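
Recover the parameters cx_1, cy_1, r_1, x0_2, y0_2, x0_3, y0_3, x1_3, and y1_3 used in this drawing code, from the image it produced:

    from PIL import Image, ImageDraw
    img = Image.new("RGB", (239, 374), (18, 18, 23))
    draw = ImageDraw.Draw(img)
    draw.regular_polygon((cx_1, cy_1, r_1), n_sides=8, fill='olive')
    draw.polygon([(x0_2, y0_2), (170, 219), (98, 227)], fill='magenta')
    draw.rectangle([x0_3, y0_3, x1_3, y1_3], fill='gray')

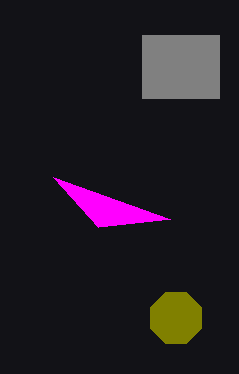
cx_1 = 176, cy_1 = 318, r_1 = 28, x0_2 = 53, y0_2 = 177, x0_3 = 142, y0_3 = 35, x1_3 = 219, y1_3 = 98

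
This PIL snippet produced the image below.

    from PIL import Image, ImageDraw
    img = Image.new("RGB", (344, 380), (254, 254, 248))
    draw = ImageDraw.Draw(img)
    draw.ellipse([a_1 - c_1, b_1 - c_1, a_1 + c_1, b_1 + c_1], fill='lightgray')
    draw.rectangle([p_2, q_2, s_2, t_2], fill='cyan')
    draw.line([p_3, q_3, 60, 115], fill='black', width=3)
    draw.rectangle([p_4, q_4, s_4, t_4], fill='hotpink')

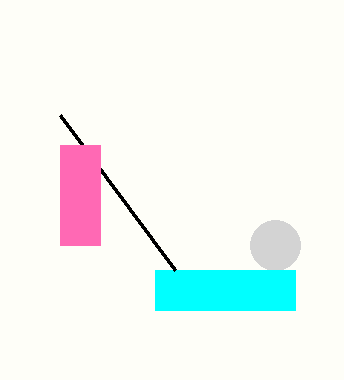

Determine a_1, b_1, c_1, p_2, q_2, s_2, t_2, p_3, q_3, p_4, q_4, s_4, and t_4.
a_1 = 275, b_1 = 245, c_1 = 25, p_2 = 155, q_2 = 270, s_2 = 295, t_2 = 310, p_3 = 175, q_3 = 270, p_4 = 60, q_4 = 145, s_4 = 100, t_4 = 245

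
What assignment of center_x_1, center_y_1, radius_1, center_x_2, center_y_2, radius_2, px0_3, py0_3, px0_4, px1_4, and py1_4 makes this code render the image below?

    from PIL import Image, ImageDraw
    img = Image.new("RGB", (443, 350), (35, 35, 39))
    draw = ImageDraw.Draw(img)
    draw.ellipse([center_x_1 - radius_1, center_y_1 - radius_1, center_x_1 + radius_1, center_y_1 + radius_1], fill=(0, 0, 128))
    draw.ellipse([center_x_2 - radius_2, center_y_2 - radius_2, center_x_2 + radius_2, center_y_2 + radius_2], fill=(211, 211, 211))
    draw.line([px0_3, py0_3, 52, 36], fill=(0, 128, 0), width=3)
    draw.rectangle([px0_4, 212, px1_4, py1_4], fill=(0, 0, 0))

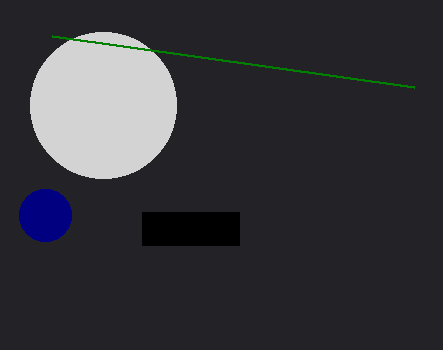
center_x_1 = 45, center_y_1 = 215, radius_1 = 26, center_x_2 = 103, center_y_2 = 105, radius_2 = 73, px0_3 = 414, py0_3 = 87, px0_4 = 142, px1_4 = 239, py1_4 = 245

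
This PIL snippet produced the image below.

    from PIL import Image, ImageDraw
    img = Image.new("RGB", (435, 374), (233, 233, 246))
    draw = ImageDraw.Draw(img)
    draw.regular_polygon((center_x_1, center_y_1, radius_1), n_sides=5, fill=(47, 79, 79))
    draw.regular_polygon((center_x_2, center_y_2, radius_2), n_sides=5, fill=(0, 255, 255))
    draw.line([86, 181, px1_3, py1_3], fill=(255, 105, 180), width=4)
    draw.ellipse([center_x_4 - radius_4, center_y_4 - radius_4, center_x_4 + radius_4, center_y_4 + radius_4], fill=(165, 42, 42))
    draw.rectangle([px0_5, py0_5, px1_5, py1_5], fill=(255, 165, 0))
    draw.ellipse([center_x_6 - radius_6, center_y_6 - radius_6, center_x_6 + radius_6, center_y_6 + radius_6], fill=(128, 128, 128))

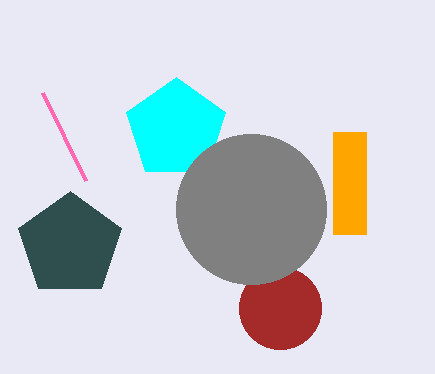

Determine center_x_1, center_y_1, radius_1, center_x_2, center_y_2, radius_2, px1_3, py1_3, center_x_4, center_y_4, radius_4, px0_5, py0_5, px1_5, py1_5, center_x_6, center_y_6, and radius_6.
center_x_1 = 70
center_y_1 = 245
radius_1 = 54
center_x_2 = 176
center_y_2 = 129
radius_2 = 52
px1_3 = 43
py1_3 = 93
center_x_4 = 280
center_y_4 = 308
radius_4 = 41
px0_5 = 333
py0_5 = 132
px1_5 = 366
py1_5 = 234
center_x_6 = 251
center_y_6 = 209
radius_6 = 75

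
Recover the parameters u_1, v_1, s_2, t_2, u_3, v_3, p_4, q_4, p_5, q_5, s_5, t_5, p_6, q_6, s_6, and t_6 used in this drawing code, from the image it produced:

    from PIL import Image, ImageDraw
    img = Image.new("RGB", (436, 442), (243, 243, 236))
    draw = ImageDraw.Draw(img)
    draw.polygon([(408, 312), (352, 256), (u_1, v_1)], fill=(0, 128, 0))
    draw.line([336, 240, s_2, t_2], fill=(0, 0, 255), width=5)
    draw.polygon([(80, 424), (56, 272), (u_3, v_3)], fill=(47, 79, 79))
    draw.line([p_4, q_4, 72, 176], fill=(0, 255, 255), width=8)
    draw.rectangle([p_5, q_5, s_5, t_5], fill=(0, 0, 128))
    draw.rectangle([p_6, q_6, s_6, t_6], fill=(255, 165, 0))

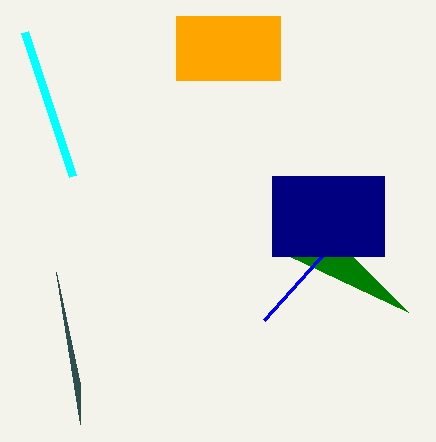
u_1 = 272; v_1 = 248; s_2 = 264; t_2 = 320; u_3 = 80; v_3 = 384; p_4 = 24; q_4 = 32; p_5 = 272; q_5 = 176; s_5 = 384; t_5 = 256; p_6 = 176; q_6 = 16; s_6 = 280; t_6 = 80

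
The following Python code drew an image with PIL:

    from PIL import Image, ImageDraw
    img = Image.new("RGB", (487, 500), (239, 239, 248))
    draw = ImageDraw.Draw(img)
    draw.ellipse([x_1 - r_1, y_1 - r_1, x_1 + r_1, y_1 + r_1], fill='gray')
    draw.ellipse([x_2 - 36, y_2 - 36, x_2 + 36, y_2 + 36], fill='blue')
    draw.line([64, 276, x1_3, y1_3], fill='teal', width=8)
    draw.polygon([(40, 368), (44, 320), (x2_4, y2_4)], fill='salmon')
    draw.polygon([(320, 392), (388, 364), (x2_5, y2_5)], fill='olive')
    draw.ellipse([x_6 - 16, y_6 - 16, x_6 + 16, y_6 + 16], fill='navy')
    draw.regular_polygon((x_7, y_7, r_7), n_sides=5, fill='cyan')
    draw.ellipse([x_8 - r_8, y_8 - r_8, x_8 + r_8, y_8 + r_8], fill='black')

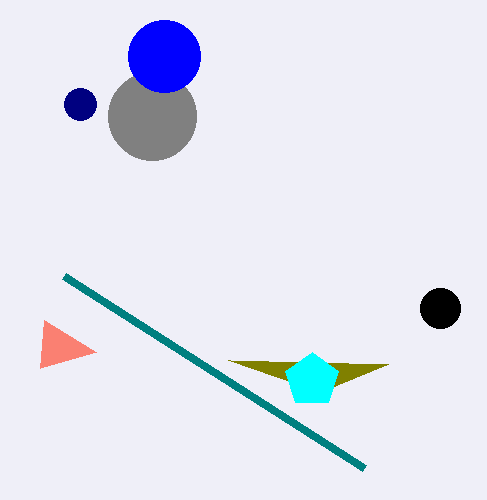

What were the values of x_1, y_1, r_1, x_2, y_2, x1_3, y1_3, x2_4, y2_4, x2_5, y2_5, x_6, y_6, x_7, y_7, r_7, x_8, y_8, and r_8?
x_1 = 152; y_1 = 116; r_1 = 44; x_2 = 164; y_2 = 56; x1_3 = 364; y1_3 = 468; x2_4 = 96; y2_4 = 352; x2_5 = 228; y2_5 = 360; x_6 = 80; y_6 = 104; x_7 = 312; y_7 = 380; r_7 = 28; x_8 = 440; y_8 = 308; r_8 = 20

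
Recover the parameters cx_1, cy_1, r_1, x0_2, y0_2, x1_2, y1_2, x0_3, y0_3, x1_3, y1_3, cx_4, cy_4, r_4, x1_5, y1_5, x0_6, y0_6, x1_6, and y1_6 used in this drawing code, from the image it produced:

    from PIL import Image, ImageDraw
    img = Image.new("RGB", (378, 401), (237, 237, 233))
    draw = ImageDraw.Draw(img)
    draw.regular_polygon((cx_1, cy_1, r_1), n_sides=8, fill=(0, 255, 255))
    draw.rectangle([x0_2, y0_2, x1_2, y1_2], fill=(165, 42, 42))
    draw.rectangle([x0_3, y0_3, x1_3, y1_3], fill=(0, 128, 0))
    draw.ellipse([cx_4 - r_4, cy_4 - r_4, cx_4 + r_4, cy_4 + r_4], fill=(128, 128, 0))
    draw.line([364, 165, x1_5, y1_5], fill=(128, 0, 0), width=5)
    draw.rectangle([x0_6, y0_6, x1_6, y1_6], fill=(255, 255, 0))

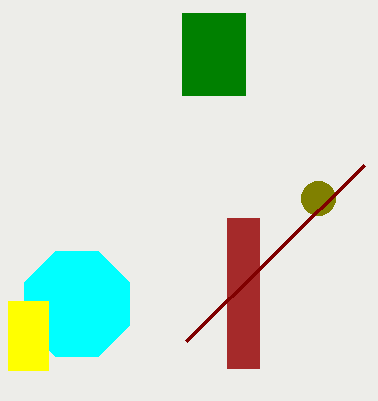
cx_1 = 77, cy_1 = 304, r_1 = 57, x0_2 = 227, y0_2 = 218, x1_2 = 259, y1_2 = 368, x0_3 = 182, y0_3 = 13, x1_3 = 245, y1_3 = 95, cx_4 = 318, cy_4 = 198, r_4 = 17, x1_5 = 186, y1_5 = 341, x0_6 = 8, y0_6 = 301, x1_6 = 48, y1_6 = 370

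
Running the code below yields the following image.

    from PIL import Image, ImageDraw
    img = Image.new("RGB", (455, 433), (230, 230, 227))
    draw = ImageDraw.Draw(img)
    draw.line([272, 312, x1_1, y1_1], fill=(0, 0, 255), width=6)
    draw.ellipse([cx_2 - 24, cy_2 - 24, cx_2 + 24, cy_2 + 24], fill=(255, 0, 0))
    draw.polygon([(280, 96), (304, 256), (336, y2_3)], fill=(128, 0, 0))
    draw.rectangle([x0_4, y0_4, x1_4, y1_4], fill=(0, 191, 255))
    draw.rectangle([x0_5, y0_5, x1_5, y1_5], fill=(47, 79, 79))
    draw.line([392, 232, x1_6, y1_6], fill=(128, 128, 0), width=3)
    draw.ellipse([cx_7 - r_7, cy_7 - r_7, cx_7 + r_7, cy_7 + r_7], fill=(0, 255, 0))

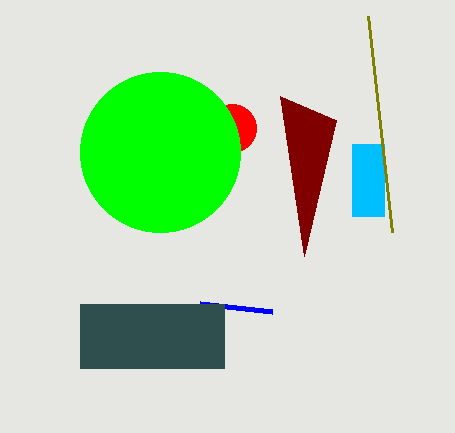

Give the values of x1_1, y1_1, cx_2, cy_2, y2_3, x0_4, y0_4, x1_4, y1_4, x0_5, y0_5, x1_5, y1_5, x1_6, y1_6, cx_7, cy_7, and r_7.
x1_1 = 200
y1_1 = 304
cx_2 = 232
cy_2 = 128
y2_3 = 120
x0_4 = 352
y0_4 = 144
x1_4 = 384
y1_4 = 216
x0_5 = 80
y0_5 = 304
x1_5 = 224
y1_5 = 368
x1_6 = 368
y1_6 = 16
cx_7 = 160
cy_7 = 152
r_7 = 80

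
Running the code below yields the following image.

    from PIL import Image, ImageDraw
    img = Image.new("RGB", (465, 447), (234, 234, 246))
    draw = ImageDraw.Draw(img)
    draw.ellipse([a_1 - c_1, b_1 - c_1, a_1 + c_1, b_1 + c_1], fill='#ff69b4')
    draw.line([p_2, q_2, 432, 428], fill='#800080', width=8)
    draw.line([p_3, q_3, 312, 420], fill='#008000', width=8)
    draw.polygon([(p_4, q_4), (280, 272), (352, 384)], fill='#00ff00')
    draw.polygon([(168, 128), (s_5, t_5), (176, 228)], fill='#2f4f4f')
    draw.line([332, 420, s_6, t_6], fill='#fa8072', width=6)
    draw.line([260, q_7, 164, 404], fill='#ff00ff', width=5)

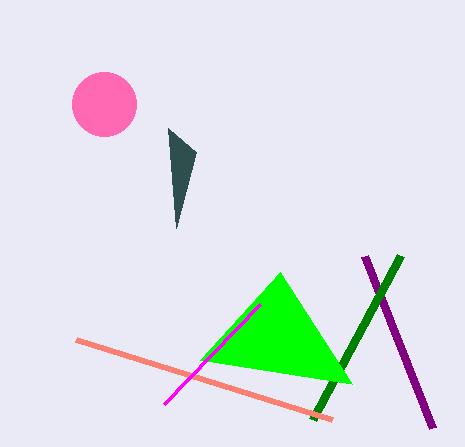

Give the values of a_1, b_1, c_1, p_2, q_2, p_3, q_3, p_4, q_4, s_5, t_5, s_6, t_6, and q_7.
a_1 = 104; b_1 = 104; c_1 = 32; p_2 = 364; q_2 = 256; p_3 = 400; q_3 = 256; p_4 = 200; q_4 = 360; s_5 = 196; t_5 = 152; s_6 = 76; t_6 = 340; q_7 = 304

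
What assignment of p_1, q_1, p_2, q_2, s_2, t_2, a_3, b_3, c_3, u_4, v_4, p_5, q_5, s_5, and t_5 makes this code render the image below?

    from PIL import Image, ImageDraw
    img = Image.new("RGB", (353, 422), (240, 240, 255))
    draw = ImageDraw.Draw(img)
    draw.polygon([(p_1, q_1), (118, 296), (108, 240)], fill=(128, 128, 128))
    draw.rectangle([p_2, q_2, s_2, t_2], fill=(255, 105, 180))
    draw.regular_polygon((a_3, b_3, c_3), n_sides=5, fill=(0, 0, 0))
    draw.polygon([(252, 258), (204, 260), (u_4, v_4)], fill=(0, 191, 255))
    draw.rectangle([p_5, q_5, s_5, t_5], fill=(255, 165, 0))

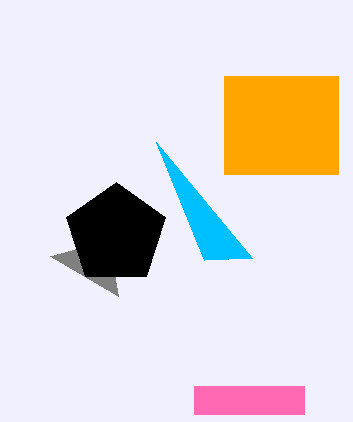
p_1 = 50, q_1 = 256, p_2 = 194, q_2 = 386, s_2 = 304, t_2 = 414, a_3 = 116, b_3 = 234, c_3 = 52, u_4 = 156, v_4 = 142, p_5 = 224, q_5 = 76, s_5 = 338, t_5 = 174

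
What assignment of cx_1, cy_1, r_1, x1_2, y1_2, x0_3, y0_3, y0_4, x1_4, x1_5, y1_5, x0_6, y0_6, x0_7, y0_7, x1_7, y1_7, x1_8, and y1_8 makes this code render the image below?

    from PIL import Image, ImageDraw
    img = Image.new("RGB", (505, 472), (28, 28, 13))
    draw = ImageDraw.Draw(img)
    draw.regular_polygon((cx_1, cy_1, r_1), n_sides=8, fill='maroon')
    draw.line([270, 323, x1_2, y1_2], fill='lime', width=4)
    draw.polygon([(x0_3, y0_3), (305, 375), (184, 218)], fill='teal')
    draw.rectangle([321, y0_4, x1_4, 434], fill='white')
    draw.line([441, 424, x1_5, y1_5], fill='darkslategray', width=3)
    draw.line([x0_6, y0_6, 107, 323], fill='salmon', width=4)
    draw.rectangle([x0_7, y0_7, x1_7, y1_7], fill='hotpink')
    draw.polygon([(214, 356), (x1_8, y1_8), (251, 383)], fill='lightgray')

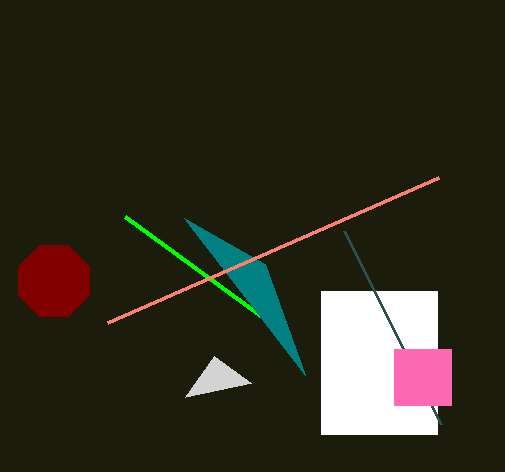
cx_1 = 54, cy_1 = 281, r_1 = 38, x1_2 = 125, y1_2 = 217, x0_3 = 265, y0_3 = 264, y0_4 = 291, x1_4 = 437, x1_5 = 344, y1_5 = 231, x0_6 = 438, y0_6 = 178, x0_7 = 394, y0_7 = 349, x1_7 = 451, y1_7 = 405, x1_8 = 185, y1_8 = 397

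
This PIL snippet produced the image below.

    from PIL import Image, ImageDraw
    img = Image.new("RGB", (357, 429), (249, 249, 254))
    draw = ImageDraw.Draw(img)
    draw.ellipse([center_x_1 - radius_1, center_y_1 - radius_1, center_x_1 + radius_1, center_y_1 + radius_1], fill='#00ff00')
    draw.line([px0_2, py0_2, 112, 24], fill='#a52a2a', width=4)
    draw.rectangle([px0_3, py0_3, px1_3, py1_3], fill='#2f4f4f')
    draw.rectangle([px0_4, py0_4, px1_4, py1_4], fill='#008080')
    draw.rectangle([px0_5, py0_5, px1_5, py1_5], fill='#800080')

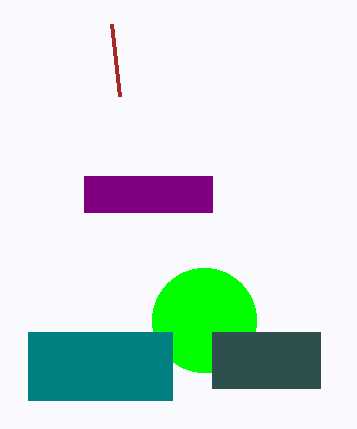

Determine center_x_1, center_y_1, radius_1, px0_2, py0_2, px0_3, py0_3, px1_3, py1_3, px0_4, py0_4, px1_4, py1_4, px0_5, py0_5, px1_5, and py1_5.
center_x_1 = 204, center_y_1 = 320, radius_1 = 52, px0_2 = 120, py0_2 = 96, px0_3 = 212, py0_3 = 332, px1_3 = 320, py1_3 = 388, px0_4 = 28, py0_4 = 332, px1_4 = 172, py1_4 = 400, px0_5 = 84, py0_5 = 176, px1_5 = 212, py1_5 = 212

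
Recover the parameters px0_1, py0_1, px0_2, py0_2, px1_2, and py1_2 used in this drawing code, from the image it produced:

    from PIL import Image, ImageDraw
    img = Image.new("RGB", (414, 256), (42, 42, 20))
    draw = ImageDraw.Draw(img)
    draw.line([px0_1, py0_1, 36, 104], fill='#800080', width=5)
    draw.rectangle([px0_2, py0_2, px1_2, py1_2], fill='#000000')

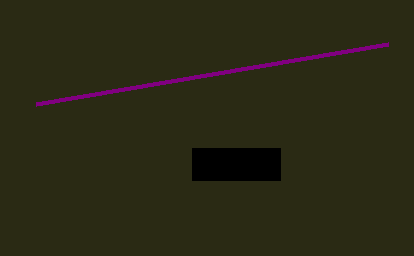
px0_1 = 388, py0_1 = 44, px0_2 = 192, py0_2 = 148, px1_2 = 280, py1_2 = 180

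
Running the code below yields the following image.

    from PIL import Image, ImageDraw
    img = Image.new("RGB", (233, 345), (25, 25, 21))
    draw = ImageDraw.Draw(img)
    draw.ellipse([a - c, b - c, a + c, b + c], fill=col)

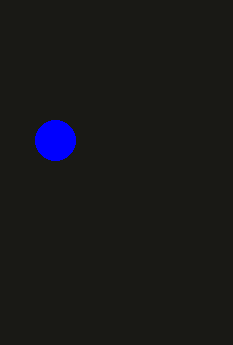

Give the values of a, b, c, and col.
a = 55, b = 140, c = 20, col = 'blue'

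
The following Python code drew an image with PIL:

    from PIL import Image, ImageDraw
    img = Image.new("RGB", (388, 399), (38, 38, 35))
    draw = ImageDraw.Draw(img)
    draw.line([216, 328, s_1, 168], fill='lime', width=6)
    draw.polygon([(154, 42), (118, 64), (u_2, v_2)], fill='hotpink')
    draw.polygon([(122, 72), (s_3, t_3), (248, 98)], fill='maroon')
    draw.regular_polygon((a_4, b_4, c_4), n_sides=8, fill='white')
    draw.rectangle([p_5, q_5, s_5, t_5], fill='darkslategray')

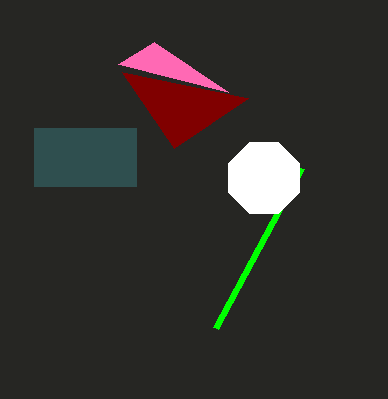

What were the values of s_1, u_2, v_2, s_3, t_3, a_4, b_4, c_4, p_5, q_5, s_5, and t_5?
s_1 = 302
u_2 = 228
v_2 = 92
s_3 = 174
t_3 = 148
a_4 = 264
b_4 = 178
c_4 = 38
p_5 = 34
q_5 = 128
s_5 = 136
t_5 = 186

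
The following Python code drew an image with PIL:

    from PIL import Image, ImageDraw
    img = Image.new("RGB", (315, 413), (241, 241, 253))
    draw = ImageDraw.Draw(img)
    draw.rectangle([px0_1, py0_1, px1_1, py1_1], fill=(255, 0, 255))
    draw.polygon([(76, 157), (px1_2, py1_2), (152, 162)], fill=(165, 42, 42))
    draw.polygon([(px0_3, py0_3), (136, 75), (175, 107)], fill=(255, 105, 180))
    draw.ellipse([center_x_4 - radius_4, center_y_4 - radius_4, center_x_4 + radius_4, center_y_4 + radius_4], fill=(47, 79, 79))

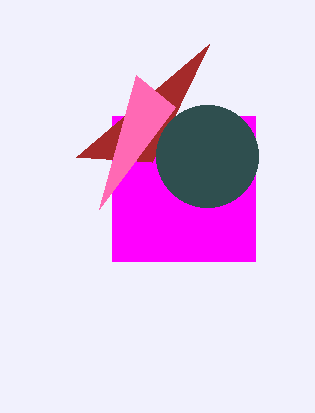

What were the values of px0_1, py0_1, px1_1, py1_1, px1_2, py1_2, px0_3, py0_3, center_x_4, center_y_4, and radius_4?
px0_1 = 112, py0_1 = 116, px1_1 = 255, py1_1 = 261, px1_2 = 209, py1_2 = 44, px0_3 = 99, py0_3 = 209, center_x_4 = 207, center_y_4 = 156, radius_4 = 51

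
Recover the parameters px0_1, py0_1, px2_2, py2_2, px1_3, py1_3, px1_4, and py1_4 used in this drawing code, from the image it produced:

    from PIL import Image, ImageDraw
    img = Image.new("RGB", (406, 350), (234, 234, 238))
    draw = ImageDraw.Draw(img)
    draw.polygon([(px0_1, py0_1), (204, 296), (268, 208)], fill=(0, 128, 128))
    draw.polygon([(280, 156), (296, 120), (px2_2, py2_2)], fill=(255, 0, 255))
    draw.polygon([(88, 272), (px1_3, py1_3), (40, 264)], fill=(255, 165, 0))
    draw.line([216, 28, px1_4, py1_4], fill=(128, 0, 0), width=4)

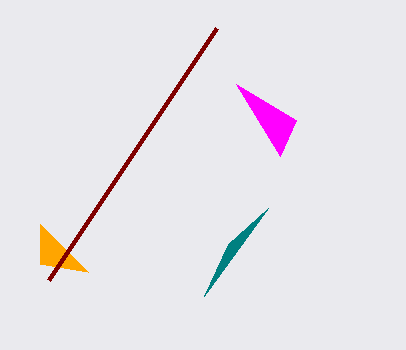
px0_1 = 228; py0_1 = 244; px2_2 = 236; py2_2 = 84; px1_3 = 40; py1_3 = 224; px1_4 = 48; py1_4 = 280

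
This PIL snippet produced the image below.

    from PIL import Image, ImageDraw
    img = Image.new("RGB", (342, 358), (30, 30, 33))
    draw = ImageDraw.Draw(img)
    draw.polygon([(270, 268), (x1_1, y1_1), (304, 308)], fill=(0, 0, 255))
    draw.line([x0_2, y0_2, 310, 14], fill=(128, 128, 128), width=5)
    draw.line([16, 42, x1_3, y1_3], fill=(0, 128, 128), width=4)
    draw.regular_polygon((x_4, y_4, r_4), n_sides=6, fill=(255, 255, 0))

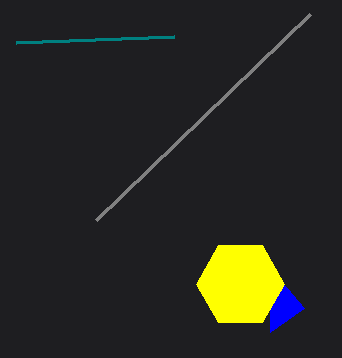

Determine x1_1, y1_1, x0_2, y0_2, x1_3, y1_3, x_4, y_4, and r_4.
x1_1 = 270
y1_1 = 332
x0_2 = 96
y0_2 = 220
x1_3 = 174
y1_3 = 36
x_4 = 240
y_4 = 284
r_4 = 44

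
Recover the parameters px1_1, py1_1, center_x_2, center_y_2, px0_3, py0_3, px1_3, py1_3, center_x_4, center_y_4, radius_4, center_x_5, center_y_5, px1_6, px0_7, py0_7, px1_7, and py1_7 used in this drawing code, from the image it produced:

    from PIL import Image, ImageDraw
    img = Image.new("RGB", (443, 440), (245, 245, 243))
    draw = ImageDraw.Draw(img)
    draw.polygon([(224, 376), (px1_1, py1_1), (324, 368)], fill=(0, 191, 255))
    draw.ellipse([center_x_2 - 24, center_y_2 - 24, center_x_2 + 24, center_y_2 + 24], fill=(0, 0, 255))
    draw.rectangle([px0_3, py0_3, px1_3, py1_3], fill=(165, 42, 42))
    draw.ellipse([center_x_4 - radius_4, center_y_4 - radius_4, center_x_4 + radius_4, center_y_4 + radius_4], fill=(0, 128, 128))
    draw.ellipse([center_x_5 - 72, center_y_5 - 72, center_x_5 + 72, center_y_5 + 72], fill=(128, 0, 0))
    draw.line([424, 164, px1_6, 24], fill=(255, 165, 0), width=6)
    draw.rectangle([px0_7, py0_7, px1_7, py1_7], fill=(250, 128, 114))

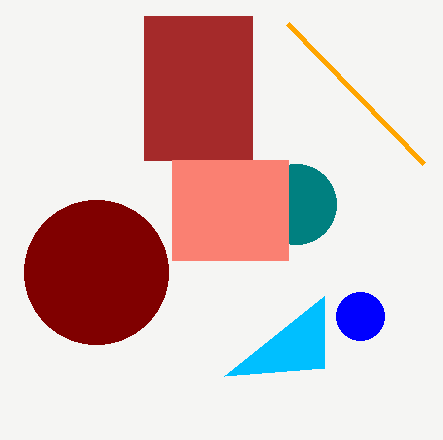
px1_1 = 324
py1_1 = 296
center_x_2 = 360
center_y_2 = 316
px0_3 = 144
py0_3 = 16
px1_3 = 252
py1_3 = 160
center_x_4 = 296
center_y_4 = 204
radius_4 = 40
center_x_5 = 96
center_y_5 = 272
px1_6 = 288
px0_7 = 172
py0_7 = 160
px1_7 = 288
py1_7 = 260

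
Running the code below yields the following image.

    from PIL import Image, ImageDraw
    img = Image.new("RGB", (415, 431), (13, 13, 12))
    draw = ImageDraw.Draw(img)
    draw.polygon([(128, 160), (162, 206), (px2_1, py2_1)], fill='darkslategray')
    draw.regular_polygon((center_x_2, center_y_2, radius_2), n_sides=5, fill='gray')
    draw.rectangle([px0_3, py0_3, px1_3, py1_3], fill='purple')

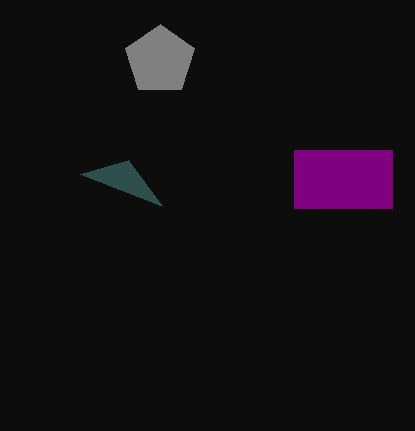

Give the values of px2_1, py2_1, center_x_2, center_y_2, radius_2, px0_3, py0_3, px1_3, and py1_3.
px2_1 = 80, py2_1 = 174, center_x_2 = 160, center_y_2 = 60, radius_2 = 36, px0_3 = 294, py0_3 = 150, px1_3 = 392, py1_3 = 208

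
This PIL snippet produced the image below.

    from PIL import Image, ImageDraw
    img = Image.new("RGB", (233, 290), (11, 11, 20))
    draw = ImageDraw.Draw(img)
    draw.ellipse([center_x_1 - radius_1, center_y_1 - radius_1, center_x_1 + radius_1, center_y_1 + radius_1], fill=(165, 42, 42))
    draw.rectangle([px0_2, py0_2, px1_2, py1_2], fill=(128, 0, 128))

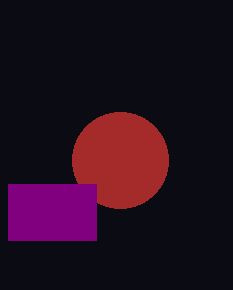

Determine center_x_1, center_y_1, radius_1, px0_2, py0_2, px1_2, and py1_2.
center_x_1 = 120
center_y_1 = 160
radius_1 = 48
px0_2 = 8
py0_2 = 184
px1_2 = 96
py1_2 = 240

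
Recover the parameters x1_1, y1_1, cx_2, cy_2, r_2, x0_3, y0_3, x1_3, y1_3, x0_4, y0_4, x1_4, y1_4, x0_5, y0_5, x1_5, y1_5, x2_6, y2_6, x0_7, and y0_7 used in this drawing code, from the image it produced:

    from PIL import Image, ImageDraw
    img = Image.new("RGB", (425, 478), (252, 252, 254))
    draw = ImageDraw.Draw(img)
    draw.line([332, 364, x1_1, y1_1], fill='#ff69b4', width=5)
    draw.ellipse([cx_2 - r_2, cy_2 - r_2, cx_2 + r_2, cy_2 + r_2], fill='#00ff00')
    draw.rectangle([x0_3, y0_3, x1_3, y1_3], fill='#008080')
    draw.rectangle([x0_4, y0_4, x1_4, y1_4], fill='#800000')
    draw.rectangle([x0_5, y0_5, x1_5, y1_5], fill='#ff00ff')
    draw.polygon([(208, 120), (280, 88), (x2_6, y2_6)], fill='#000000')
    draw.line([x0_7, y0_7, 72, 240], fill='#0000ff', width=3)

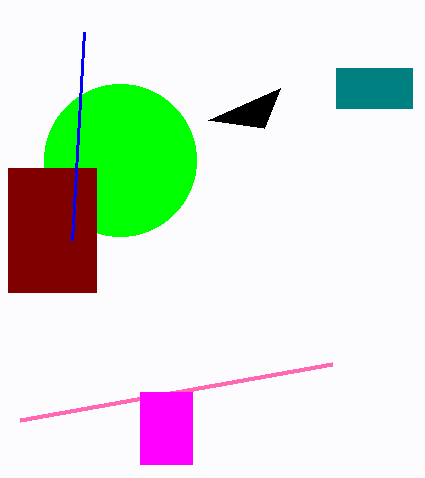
x1_1 = 20; y1_1 = 420; cx_2 = 120; cy_2 = 160; r_2 = 76; x0_3 = 336; y0_3 = 68; x1_3 = 412; y1_3 = 108; x0_4 = 8; y0_4 = 168; x1_4 = 96; y1_4 = 292; x0_5 = 140; y0_5 = 392; x1_5 = 192; y1_5 = 464; x2_6 = 264; y2_6 = 128; x0_7 = 84; y0_7 = 32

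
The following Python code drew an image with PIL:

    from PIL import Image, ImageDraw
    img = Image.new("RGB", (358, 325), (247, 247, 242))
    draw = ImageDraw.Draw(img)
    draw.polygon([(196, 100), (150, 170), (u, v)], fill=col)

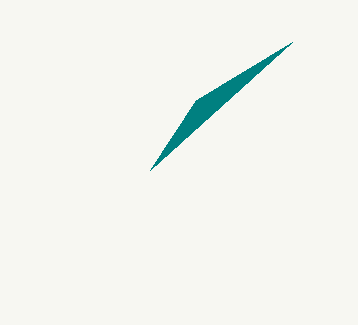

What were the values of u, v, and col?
u = 292; v = 42; col = 'teal'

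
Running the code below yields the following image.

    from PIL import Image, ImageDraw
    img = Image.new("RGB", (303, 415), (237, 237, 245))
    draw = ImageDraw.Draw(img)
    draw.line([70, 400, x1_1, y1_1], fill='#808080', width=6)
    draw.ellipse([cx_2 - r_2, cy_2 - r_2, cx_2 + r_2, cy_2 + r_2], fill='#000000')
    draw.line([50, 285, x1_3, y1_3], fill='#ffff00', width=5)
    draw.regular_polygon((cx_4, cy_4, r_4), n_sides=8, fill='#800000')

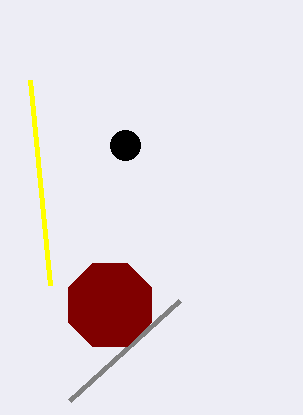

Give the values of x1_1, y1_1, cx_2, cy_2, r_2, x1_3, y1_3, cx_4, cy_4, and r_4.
x1_1 = 180
y1_1 = 300
cx_2 = 125
cy_2 = 145
r_2 = 15
x1_3 = 30
y1_3 = 80
cx_4 = 110
cy_4 = 305
r_4 = 45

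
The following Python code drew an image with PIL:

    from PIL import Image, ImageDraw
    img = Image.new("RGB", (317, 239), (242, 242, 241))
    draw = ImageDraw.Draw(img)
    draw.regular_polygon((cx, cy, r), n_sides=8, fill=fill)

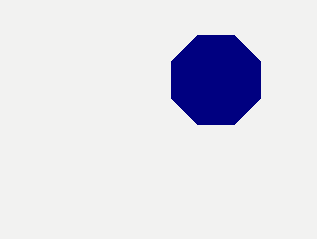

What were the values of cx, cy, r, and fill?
cx = 216; cy = 80; r = 48; fill = 'navy'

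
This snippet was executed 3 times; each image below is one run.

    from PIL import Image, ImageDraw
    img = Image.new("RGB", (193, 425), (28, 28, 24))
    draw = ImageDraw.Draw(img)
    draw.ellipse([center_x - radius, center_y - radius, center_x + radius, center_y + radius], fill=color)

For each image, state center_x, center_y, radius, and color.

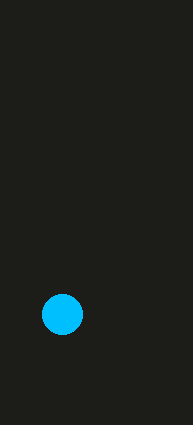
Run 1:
center_x = 62
center_y = 314
radius = 20
color = 'deepskyblue'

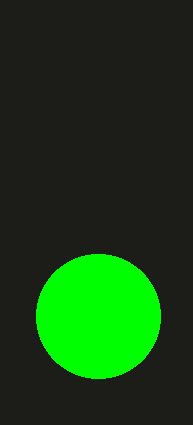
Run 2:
center_x = 98
center_y = 316
radius = 62
color = 'lime'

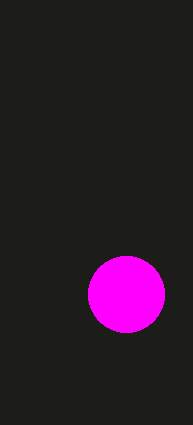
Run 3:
center_x = 126, center_y = 294, radius = 38, color = 'magenta'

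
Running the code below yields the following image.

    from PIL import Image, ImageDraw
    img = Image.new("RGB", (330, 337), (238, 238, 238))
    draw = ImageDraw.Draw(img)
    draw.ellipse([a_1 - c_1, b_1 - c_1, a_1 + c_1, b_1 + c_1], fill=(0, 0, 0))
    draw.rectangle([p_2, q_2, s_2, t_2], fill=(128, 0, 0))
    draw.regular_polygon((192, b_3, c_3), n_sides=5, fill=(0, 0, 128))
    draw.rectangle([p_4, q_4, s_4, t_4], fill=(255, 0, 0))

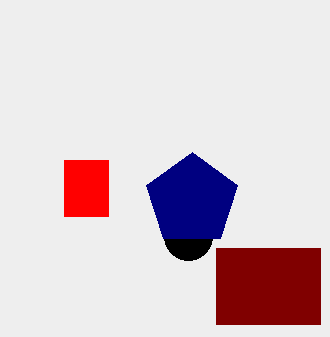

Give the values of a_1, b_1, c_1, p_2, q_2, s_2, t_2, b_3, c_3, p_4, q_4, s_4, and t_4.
a_1 = 188, b_1 = 236, c_1 = 24, p_2 = 216, q_2 = 248, s_2 = 320, t_2 = 324, b_3 = 200, c_3 = 48, p_4 = 64, q_4 = 160, s_4 = 108, t_4 = 216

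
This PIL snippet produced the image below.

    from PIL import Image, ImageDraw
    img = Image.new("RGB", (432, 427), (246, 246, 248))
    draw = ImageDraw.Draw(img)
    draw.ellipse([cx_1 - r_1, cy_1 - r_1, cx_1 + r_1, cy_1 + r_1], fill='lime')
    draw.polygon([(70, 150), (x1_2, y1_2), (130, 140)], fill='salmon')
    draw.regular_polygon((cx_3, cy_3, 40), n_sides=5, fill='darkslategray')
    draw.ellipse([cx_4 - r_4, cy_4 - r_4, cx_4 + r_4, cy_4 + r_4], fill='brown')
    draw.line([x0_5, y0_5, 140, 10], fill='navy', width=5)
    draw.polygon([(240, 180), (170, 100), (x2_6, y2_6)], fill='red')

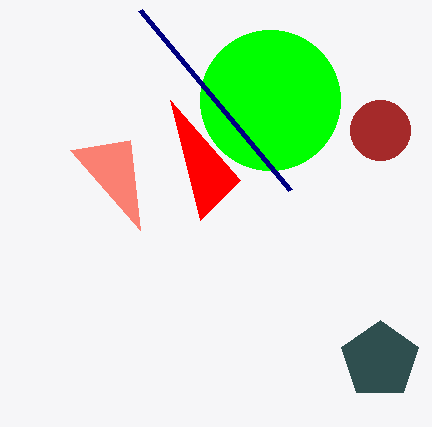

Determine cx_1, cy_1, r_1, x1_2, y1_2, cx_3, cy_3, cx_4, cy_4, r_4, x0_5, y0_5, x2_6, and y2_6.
cx_1 = 270; cy_1 = 100; r_1 = 70; x1_2 = 140; y1_2 = 230; cx_3 = 380; cy_3 = 360; cx_4 = 380; cy_4 = 130; r_4 = 30; x0_5 = 290; y0_5 = 190; x2_6 = 200; y2_6 = 220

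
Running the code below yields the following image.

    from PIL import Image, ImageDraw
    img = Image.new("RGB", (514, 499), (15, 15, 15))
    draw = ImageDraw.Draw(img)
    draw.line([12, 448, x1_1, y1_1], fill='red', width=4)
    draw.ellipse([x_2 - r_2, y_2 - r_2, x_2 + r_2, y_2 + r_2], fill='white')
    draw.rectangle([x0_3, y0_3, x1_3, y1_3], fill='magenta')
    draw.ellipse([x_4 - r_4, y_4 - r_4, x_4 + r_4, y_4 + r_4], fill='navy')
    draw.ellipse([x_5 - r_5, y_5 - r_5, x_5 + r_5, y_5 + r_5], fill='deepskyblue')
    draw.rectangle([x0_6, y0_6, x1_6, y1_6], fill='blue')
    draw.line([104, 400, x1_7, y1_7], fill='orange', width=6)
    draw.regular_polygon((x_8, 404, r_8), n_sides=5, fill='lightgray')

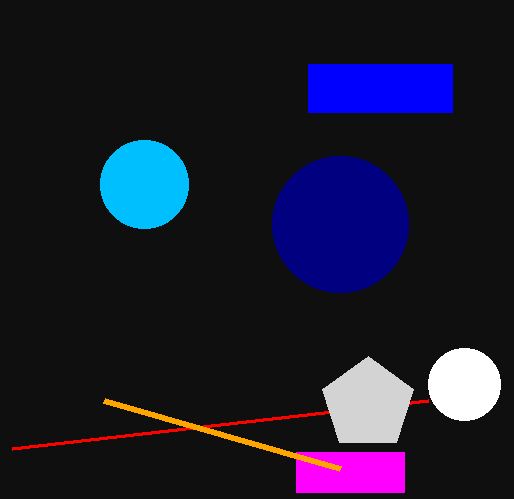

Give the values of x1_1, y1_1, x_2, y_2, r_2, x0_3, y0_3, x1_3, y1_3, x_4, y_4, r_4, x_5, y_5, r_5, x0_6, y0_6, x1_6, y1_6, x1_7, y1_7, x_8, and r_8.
x1_1 = 428
y1_1 = 400
x_2 = 464
y_2 = 384
r_2 = 36
x0_3 = 296
y0_3 = 452
x1_3 = 404
y1_3 = 492
x_4 = 340
y_4 = 224
r_4 = 68
x_5 = 144
y_5 = 184
r_5 = 44
x0_6 = 308
y0_6 = 64
x1_6 = 452
y1_6 = 112
x1_7 = 340
y1_7 = 468
x_8 = 368
r_8 = 48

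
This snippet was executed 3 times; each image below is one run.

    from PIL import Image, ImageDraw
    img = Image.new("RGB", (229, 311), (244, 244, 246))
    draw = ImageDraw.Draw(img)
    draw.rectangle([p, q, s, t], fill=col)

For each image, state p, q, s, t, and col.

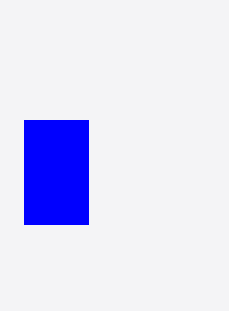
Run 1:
p = 24, q = 120, s = 88, t = 224, col = 'blue'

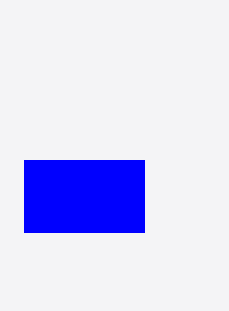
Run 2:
p = 24
q = 160
s = 144
t = 232
col = 'blue'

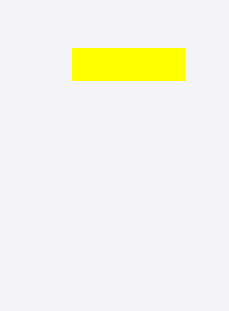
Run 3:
p = 72
q = 48
s = 184
t = 80
col = 'yellow'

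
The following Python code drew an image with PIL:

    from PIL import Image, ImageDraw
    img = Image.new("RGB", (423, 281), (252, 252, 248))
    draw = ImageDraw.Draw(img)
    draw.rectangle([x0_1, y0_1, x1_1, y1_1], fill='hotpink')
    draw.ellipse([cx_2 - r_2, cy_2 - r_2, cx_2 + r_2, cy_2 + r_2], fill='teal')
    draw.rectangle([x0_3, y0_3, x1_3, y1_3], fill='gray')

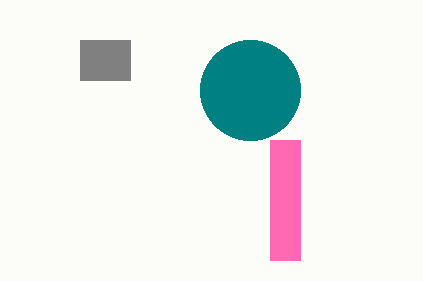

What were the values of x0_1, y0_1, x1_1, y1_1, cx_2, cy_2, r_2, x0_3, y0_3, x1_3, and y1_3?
x0_1 = 270; y0_1 = 140; x1_1 = 300; y1_1 = 260; cx_2 = 250; cy_2 = 90; r_2 = 50; x0_3 = 80; y0_3 = 40; x1_3 = 130; y1_3 = 80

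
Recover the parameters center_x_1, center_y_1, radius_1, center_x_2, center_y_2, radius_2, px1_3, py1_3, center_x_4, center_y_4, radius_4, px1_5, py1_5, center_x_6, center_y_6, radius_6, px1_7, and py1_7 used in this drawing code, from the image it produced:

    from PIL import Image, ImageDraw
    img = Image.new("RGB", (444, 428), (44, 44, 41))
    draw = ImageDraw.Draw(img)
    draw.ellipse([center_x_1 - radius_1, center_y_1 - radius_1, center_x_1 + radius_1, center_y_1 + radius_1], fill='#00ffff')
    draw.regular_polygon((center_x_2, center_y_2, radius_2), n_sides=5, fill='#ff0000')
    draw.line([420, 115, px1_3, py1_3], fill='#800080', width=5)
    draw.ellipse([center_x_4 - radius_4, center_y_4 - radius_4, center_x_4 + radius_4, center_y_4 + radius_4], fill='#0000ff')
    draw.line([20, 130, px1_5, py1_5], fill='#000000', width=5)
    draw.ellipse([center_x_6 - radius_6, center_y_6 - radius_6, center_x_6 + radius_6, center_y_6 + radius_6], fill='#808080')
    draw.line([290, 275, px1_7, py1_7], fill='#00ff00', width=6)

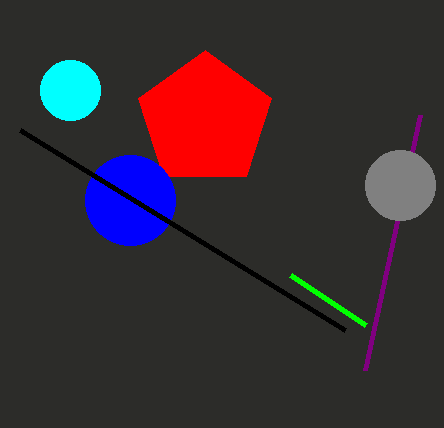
center_x_1 = 70, center_y_1 = 90, radius_1 = 30, center_x_2 = 205, center_y_2 = 120, radius_2 = 70, px1_3 = 365, py1_3 = 370, center_x_4 = 130, center_y_4 = 200, radius_4 = 45, px1_5 = 345, py1_5 = 330, center_x_6 = 400, center_y_6 = 185, radius_6 = 35, px1_7 = 365, py1_7 = 325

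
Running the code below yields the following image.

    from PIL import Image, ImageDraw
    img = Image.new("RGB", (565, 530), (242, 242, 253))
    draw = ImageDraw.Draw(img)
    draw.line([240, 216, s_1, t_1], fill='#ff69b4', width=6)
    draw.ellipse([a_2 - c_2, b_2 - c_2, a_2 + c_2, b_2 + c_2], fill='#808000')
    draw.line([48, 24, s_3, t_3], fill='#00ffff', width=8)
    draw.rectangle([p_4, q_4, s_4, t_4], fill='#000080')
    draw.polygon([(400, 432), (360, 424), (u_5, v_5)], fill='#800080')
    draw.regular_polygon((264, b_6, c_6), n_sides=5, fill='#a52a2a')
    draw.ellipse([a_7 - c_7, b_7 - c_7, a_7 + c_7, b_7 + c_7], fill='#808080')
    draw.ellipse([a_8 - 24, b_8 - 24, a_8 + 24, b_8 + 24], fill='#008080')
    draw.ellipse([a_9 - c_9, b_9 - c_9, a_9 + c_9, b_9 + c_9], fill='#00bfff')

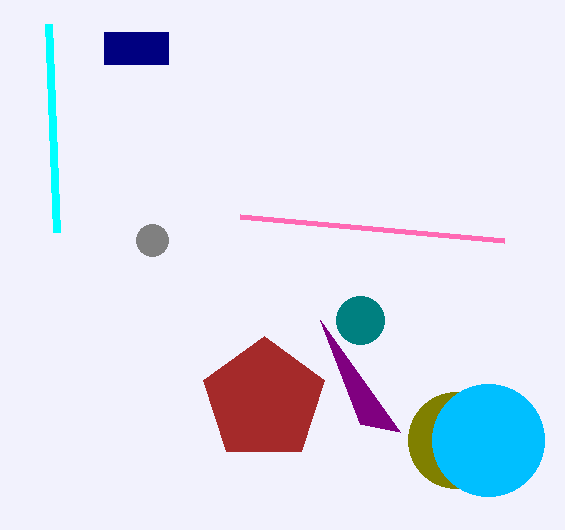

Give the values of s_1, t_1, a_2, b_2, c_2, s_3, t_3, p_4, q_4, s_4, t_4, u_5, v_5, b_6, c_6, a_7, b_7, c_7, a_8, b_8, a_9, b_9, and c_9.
s_1 = 504; t_1 = 240; a_2 = 456; b_2 = 440; c_2 = 48; s_3 = 56; t_3 = 232; p_4 = 104; q_4 = 32; s_4 = 168; t_4 = 64; u_5 = 320; v_5 = 320; b_6 = 400; c_6 = 64; a_7 = 152; b_7 = 240; c_7 = 16; a_8 = 360; b_8 = 320; a_9 = 488; b_9 = 440; c_9 = 56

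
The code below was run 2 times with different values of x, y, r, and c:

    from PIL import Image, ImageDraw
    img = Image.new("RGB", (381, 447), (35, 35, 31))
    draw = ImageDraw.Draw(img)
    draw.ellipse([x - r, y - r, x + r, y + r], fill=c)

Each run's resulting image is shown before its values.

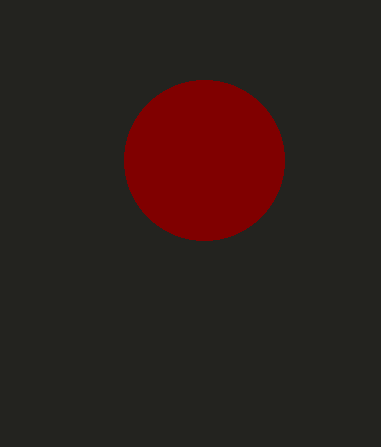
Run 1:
x = 204, y = 160, r = 80, c = 'maroon'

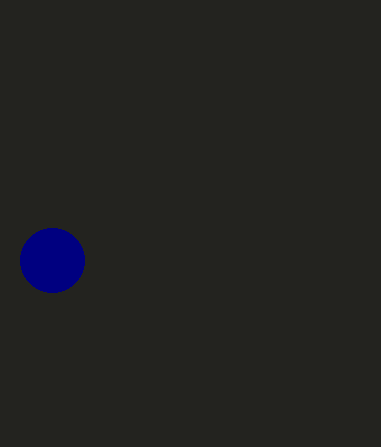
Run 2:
x = 52, y = 260, r = 32, c = 'navy'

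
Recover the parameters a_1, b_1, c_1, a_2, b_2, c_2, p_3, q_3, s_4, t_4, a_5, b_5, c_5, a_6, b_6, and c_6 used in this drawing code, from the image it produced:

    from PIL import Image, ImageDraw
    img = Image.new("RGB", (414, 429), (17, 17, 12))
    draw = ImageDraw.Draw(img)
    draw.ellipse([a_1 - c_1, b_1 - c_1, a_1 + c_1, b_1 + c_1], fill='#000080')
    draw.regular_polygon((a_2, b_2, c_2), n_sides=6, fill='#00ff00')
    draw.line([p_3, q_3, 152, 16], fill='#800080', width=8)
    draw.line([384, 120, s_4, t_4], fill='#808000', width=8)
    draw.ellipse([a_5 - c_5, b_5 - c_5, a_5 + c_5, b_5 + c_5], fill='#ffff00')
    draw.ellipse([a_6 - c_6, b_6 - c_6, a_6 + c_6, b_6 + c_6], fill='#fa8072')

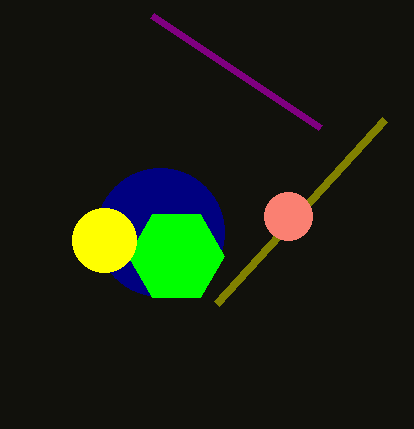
a_1 = 160, b_1 = 232, c_1 = 64, a_2 = 176, b_2 = 256, c_2 = 48, p_3 = 320, q_3 = 128, s_4 = 216, t_4 = 304, a_5 = 104, b_5 = 240, c_5 = 32, a_6 = 288, b_6 = 216, c_6 = 24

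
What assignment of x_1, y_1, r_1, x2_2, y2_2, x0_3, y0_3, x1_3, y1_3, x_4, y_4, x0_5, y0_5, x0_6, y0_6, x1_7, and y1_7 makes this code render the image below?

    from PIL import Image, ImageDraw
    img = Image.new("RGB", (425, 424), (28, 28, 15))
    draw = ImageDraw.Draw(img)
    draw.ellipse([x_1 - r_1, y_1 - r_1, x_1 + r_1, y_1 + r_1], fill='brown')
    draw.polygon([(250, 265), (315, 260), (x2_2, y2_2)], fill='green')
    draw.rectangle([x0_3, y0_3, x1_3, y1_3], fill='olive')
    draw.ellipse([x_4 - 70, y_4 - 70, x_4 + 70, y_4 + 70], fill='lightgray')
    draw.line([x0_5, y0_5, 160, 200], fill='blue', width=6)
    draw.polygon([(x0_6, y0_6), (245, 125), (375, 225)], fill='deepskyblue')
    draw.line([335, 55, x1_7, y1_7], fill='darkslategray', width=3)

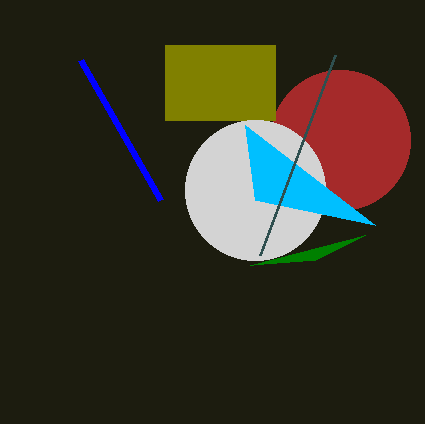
x_1 = 340, y_1 = 140, r_1 = 70, x2_2 = 365, y2_2 = 235, x0_3 = 165, y0_3 = 45, x1_3 = 275, y1_3 = 120, x_4 = 255, y_4 = 190, x0_5 = 80, y0_5 = 60, x0_6 = 255, y0_6 = 200, x1_7 = 260, y1_7 = 255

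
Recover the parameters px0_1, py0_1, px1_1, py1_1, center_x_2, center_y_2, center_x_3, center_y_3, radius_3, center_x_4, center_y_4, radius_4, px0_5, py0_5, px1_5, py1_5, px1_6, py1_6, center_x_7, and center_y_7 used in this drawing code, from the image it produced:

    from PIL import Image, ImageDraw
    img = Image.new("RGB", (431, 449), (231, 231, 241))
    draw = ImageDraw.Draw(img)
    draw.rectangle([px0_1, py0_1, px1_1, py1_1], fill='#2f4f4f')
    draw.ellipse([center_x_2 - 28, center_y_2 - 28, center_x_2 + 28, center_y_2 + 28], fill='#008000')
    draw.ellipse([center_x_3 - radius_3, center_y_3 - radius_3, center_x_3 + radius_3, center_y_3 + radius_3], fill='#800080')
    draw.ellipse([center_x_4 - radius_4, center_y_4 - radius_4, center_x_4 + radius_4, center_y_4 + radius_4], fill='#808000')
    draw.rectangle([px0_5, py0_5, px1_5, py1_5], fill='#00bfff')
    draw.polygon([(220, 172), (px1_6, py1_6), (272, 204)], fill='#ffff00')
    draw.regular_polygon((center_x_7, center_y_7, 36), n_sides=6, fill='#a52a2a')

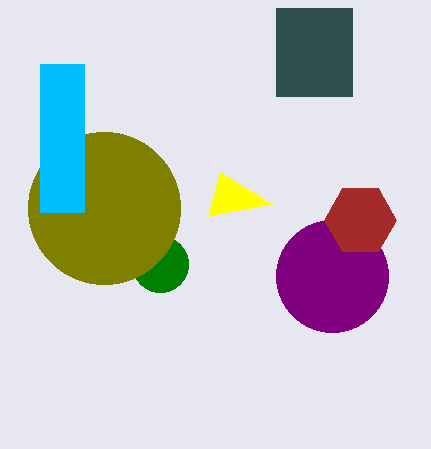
px0_1 = 276
py0_1 = 8
px1_1 = 352
py1_1 = 96
center_x_2 = 160
center_y_2 = 264
center_x_3 = 332
center_y_3 = 276
radius_3 = 56
center_x_4 = 104
center_y_4 = 208
radius_4 = 76
px0_5 = 40
py0_5 = 64
px1_5 = 84
py1_5 = 212
px1_6 = 208
py1_6 = 216
center_x_7 = 360
center_y_7 = 220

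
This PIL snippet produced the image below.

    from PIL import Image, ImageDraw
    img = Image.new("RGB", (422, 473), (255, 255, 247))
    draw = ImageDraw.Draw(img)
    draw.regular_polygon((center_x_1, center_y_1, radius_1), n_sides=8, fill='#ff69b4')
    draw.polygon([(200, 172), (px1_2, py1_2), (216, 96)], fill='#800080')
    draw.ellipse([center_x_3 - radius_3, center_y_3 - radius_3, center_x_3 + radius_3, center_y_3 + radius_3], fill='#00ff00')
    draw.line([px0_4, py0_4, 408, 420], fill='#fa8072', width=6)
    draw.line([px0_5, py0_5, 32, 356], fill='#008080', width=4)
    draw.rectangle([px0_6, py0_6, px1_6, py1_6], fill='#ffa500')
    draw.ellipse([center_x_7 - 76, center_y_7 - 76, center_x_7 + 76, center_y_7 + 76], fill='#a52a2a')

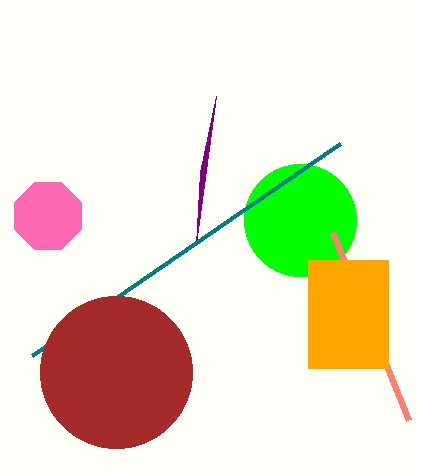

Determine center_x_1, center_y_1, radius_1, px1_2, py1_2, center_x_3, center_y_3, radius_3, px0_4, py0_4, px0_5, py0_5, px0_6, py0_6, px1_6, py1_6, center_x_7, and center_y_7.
center_x_1 = 48; center_y_1 = 216; radius_1 = 36; px1_2 = 196; py1_2 = 244; center_x_3 = 300; center_y_3 = 220; radius_3 = 56; px0_4 = 332; py0_4 = 232; px0_5 = 340; py0_5 = 144; px0_6 = 308; py0_6 = 260; px1_6 = 388; py1_6 = 368; center_x_7 = 116; center_y_7 = 372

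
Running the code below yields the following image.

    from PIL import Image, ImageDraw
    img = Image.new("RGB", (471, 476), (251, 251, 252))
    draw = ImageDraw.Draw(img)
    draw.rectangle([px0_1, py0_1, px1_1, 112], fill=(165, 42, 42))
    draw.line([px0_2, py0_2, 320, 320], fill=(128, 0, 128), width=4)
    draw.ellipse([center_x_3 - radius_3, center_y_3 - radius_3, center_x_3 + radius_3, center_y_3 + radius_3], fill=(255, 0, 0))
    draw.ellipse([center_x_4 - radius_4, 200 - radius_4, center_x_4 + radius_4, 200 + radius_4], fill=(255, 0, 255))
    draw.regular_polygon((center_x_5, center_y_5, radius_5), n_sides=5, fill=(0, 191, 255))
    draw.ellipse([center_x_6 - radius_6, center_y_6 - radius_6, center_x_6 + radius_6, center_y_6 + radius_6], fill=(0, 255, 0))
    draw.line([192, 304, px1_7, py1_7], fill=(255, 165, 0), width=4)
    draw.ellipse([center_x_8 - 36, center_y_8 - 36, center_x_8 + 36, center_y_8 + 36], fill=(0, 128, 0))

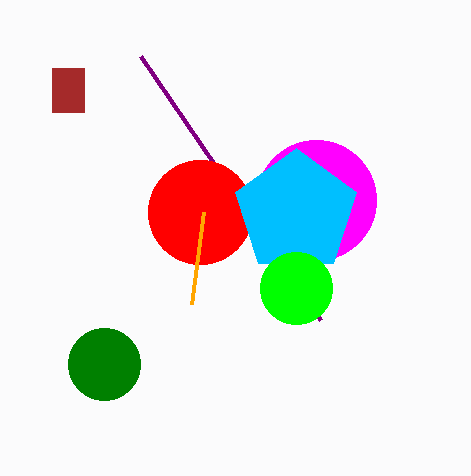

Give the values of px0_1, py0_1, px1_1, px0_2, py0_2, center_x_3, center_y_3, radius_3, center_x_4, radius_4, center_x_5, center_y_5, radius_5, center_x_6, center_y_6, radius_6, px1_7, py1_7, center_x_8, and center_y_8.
px0_1 = 52, py0_1 = 68, px1_1 = 84, px0_2 = 140, py0_2 = 56, center_x_3 = 200, center_y_3 = 212, radius_3 = 52, center_x_4 = 316, radius_4 = 60, center_x_5 = 296, center_y_5 = 212, radius_5 = 64, center_x_6 = 296, center_y_6 = 288, radius_6 = 36, px1_7 = 204, py1_7 = 212, center_x_8 = 104, center_y_8 = 364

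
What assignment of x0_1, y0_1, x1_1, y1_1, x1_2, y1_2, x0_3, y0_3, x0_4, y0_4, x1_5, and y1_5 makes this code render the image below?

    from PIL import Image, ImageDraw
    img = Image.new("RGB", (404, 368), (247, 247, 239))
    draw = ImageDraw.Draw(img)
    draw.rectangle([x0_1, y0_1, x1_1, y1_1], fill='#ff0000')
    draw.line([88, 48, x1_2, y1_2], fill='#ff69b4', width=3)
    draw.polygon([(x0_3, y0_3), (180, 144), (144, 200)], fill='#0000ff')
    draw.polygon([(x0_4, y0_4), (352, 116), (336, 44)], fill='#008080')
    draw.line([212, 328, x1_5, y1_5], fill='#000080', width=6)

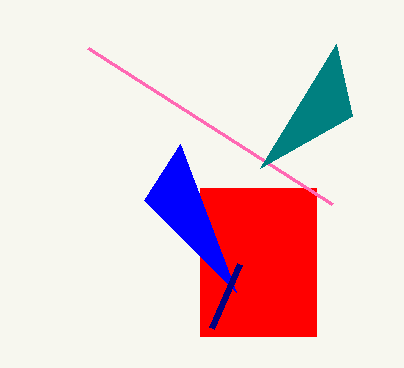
x0_1 = 200; y0_1 = 188; x1_1 = 316; y1_1 = 336; x1_2 = 332; y1_2 = 204; x0_3 = 236; y0_3 = 292; x0_4 = 260; y0_4 = 168; x1_5 = 240; y1_5 = 264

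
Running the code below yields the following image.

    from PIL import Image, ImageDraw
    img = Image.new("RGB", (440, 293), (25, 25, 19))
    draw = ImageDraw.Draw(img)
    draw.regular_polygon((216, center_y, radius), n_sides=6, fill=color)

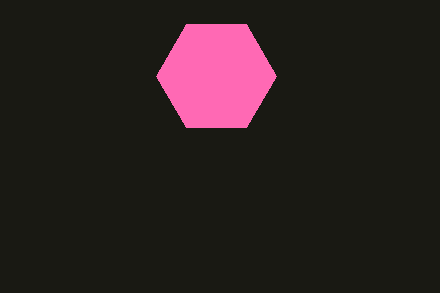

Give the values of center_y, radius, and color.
center_y = 76
radius = 60
color = 'hotpink'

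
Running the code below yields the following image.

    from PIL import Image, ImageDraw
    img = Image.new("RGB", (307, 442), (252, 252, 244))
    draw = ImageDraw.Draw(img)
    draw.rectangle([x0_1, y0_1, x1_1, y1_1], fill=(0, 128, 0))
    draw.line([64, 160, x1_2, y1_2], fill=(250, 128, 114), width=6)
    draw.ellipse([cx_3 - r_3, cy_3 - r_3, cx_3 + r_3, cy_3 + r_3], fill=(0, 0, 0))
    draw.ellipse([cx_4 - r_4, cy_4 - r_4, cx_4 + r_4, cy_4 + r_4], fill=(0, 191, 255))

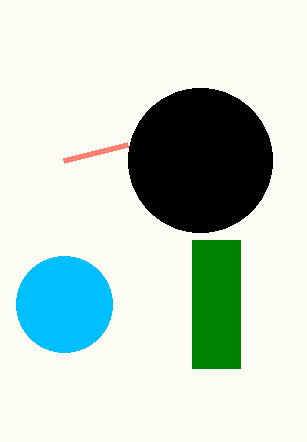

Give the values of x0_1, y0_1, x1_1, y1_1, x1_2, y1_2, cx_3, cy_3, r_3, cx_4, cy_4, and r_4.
x0_1 = 192
y0_1 = 240
x1_1 = 240
y1_1 = 368
x1_2 = 128
y1_2 = 144
cx_3 = 200
cy_3 = 160
r_3 = 72
cx_4 = 64
cy_4 = 304
r_4 = 48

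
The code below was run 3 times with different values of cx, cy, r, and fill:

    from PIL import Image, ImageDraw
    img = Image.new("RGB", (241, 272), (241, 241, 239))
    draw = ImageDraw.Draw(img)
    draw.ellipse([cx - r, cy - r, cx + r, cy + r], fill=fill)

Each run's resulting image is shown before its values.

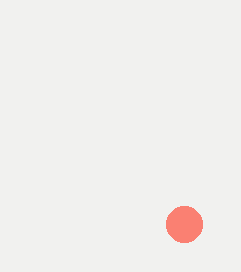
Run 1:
cx = 184; cy = 224; r = 18; fill = 'salmon'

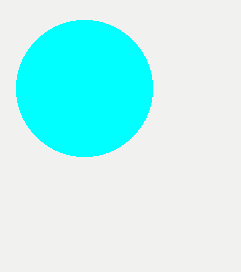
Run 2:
cx = 84
cy = 88
r = 68
fill = 'cyan'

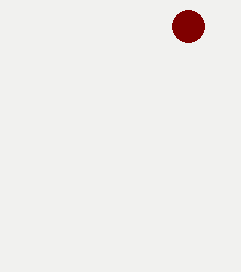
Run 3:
cx = 188; cy = 26; r = 16; fill = 'maroon'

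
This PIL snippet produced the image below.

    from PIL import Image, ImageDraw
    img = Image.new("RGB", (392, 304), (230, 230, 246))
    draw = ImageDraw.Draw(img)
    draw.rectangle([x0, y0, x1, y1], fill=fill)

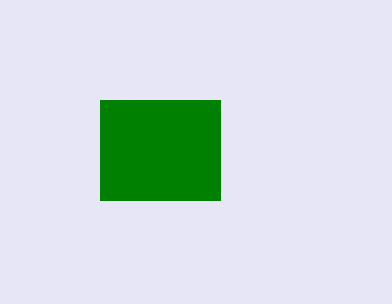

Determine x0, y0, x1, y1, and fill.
x0 = 100; y0 = 100; x1 = 220; y1 = 200; fill = 'green'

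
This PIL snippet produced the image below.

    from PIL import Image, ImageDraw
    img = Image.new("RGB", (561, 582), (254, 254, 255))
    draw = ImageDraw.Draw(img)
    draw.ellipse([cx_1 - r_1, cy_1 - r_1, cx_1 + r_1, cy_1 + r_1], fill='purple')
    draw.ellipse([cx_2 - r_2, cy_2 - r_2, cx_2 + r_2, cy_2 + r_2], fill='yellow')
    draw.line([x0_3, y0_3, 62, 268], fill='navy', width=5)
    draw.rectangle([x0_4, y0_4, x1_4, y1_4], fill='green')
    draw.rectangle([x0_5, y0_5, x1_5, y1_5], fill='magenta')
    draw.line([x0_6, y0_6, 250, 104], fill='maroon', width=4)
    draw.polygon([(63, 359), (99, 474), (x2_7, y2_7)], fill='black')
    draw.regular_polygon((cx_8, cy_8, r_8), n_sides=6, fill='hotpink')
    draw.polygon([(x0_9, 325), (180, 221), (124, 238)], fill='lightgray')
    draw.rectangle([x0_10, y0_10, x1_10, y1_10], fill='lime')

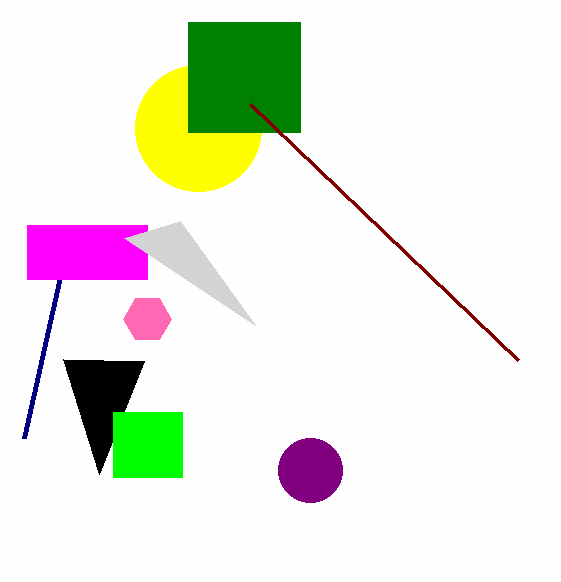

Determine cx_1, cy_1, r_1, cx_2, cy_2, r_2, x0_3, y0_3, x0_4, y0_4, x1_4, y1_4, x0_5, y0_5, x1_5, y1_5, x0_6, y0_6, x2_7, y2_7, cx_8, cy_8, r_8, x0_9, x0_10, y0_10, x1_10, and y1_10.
cx_1 = 310, cy_1 = 470, r_1 = 32, cx_2 = 198, cy_2 = 128, r_2 = 63, x0_3 = 24, y0_3 = 438, x0_4 = 188, y0_4 = 22, x1_4 = 300, y1_4 = 132, x0_5 = 27, y0_5 = 225, x1_5 = 147, y1_5 = 279, x0_6 = 518, y0_6 = 360, x2_7 = 144, y2_7 = 361, cx_8 = 147, cy_8 = 319, r_8 = 24, x0_9 = 255, x0_10 = 113, y0_10 = 412, x1_10 = 182, y1_10 = 477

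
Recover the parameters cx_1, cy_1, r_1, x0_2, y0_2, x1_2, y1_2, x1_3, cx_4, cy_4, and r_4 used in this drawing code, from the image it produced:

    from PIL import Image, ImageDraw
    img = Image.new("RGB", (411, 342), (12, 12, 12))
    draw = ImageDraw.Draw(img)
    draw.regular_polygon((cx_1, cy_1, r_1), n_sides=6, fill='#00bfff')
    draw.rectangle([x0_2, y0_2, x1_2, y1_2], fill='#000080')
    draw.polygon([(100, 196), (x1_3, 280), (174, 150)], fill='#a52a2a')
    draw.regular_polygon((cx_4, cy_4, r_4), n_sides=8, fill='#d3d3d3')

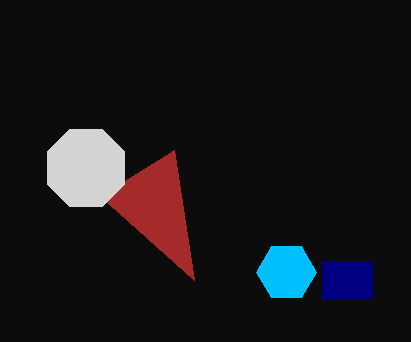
cx_1 = 286, cy_1 = 272, r_1 = 30, x0_2 = 322, y0_2 = 262, x1_2 = 372, y1_2 = 298, x1_3 = 194, cx_4 = 86, cy_4 = 168, r_4 = 42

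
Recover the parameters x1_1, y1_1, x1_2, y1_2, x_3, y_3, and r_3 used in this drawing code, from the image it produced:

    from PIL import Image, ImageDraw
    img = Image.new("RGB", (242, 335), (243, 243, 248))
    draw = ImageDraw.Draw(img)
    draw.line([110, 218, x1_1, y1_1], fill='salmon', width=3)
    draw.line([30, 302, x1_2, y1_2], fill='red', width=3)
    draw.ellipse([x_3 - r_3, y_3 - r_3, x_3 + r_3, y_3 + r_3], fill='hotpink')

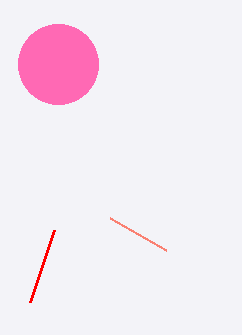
x1_1 = 166, y1_1 = 250, x1_2 = 54, y1_2 = 230, x_3 = 58, y_3 = 64, r_3 = 40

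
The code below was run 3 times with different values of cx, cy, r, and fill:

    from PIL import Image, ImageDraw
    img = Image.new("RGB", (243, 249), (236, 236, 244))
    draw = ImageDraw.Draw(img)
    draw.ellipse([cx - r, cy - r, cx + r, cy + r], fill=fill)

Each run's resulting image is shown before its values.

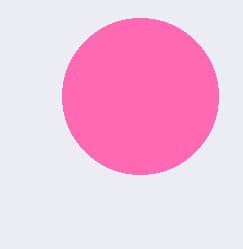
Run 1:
cx = 140, cy = 96, r = 78, fill = 'hotpink'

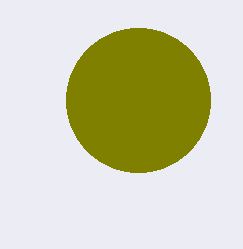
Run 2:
cx = 138
cy = 100
r = 72
fill = 'olive'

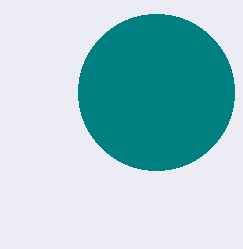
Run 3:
cx = 156
cy = 92
r = 78
fill = 'teal'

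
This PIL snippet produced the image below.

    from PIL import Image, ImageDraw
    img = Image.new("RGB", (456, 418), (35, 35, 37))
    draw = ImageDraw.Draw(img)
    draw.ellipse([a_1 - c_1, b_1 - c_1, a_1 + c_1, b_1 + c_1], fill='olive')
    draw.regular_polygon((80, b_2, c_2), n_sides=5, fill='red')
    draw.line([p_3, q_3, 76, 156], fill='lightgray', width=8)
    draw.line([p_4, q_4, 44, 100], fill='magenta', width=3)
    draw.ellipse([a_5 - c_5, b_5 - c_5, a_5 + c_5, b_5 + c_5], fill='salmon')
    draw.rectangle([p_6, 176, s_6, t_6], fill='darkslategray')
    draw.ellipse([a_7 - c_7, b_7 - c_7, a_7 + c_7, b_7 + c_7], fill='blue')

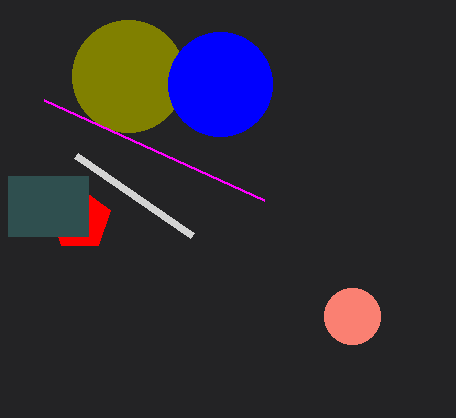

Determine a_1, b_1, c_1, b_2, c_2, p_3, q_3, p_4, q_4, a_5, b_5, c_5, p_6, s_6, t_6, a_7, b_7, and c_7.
a_1 = 128, b_1 = 76, c_1 = 56, b_2 = 220, c_2 = 32, p_3 = 192, q_3 = 236, p_4 = 264, q_4 = 200, a_5 = 352, b_5 = 316, c_5 = 28, p_6 = 8, s_6 = 88, t_6 = 236, a_7 = 220, b_7 = 84, c_7 = 52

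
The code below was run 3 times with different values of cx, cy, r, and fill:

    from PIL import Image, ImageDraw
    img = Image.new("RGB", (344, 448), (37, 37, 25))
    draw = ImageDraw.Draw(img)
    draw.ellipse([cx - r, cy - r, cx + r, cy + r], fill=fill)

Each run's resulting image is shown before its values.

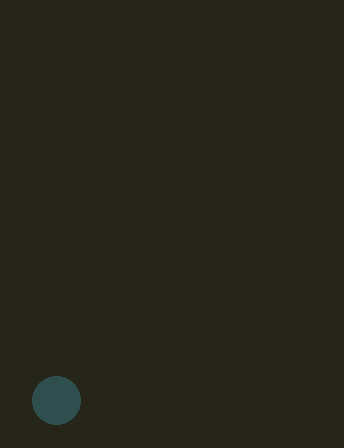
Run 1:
cx = 56
cy = 400
r = 24
fill = 'darkslategray'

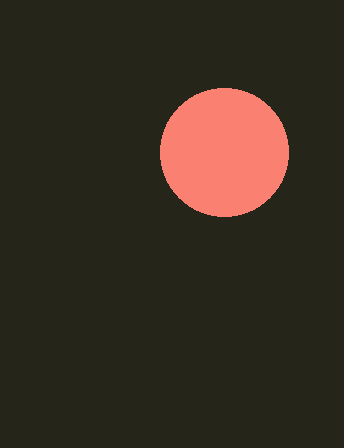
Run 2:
cx = 224; cy = 152; r = 64; fill = 'salmon'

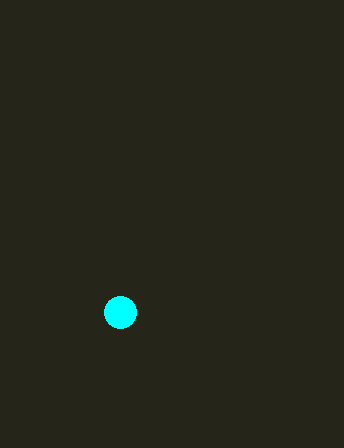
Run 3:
cx = 120
cy = 312
r = 16
fill = 'cyan'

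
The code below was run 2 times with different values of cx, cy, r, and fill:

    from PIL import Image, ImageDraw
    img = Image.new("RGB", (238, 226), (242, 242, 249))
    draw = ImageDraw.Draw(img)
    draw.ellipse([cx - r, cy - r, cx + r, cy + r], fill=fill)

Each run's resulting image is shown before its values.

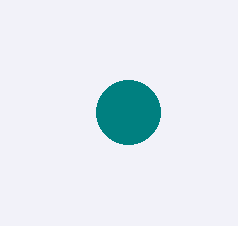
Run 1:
cx = 128
cy = 112
r = 32
fill = 'teal'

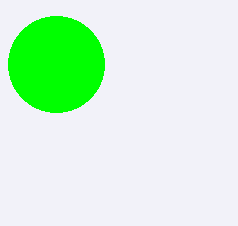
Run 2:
cx = 56, cy = 64, r = 48, fill = 'lime'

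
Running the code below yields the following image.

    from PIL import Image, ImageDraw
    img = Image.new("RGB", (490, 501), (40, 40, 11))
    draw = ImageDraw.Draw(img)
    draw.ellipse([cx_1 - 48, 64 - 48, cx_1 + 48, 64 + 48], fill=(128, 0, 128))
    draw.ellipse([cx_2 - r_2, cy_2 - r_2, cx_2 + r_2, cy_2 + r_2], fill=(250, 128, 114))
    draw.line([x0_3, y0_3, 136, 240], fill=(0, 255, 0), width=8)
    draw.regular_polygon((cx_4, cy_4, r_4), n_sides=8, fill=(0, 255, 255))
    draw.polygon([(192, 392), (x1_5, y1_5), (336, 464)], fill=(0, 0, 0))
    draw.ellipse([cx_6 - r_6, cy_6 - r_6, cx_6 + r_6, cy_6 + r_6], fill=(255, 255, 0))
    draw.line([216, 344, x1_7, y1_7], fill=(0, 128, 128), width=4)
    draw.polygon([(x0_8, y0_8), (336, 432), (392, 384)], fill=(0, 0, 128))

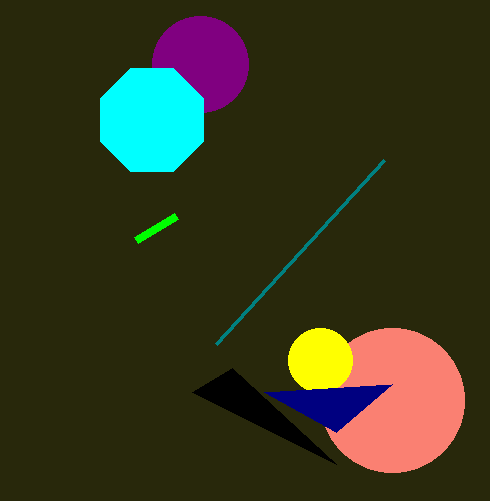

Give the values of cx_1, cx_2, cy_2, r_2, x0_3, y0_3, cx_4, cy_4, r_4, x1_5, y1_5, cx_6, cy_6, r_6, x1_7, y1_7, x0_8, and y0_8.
cx_1 = 200
cx_2 = 392
cy_2 = 400
r_2 = 72
x0_3 = 176
y0_3 = 216
cx_4 = 152
cy_4 = 120
r_4 = 56
x1_5 = 232
y1_5 = 368
cx_6 = 320
cy_6 = 360
r_6 = 32
x1_7 = 384
y1_7 = 160
x0_8 = 264
y0_8 = 392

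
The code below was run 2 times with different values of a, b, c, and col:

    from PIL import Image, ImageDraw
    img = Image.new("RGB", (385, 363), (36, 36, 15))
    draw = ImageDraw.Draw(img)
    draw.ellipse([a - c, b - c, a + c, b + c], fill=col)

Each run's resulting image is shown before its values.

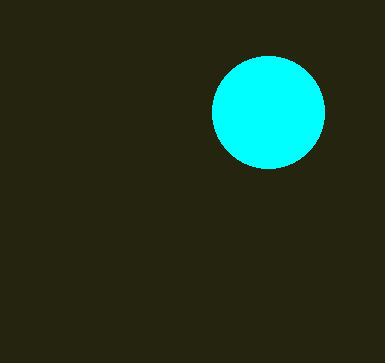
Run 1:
a = 268
b = 112
c = 56
col = 'cyan'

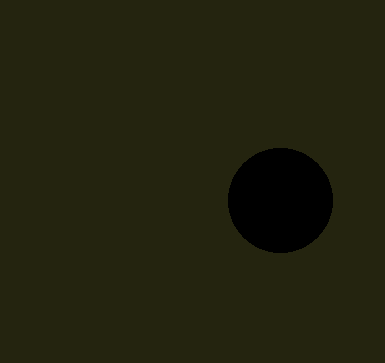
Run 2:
a = 280
b = 200
c = 52
col = 'black'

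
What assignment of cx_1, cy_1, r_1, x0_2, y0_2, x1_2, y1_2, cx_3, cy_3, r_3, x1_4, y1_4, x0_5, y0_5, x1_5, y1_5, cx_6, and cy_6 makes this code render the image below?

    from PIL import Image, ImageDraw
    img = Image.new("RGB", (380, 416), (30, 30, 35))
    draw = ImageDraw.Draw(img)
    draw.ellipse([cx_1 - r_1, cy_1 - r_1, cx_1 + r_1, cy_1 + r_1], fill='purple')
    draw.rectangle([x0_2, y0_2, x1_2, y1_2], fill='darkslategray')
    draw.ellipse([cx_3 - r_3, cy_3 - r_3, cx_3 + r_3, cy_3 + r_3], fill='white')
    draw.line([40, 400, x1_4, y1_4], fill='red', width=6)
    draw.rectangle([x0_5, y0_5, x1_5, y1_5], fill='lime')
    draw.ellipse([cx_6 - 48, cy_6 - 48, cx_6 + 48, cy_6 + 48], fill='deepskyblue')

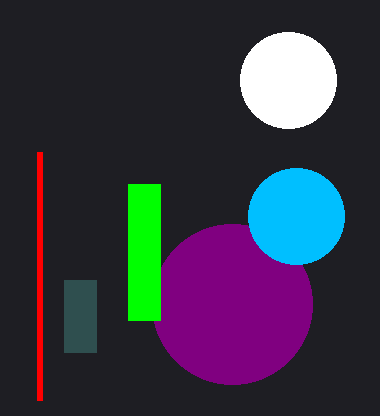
cx_1 = 232; cy_1 = 304; r_1 = 80; x0_2 = 64; y0_2 = 280; x1_2 = 96; y1_2 = 352; cx_3 = 288; cy_3 = 80; r_3 = 48; x1_4 = 40; y1_4 = 152; x0_5 = 128; y0_5 = 184; x1_5 = 160; y1_5 = 320; cx_6 = 296; cy_6 = 216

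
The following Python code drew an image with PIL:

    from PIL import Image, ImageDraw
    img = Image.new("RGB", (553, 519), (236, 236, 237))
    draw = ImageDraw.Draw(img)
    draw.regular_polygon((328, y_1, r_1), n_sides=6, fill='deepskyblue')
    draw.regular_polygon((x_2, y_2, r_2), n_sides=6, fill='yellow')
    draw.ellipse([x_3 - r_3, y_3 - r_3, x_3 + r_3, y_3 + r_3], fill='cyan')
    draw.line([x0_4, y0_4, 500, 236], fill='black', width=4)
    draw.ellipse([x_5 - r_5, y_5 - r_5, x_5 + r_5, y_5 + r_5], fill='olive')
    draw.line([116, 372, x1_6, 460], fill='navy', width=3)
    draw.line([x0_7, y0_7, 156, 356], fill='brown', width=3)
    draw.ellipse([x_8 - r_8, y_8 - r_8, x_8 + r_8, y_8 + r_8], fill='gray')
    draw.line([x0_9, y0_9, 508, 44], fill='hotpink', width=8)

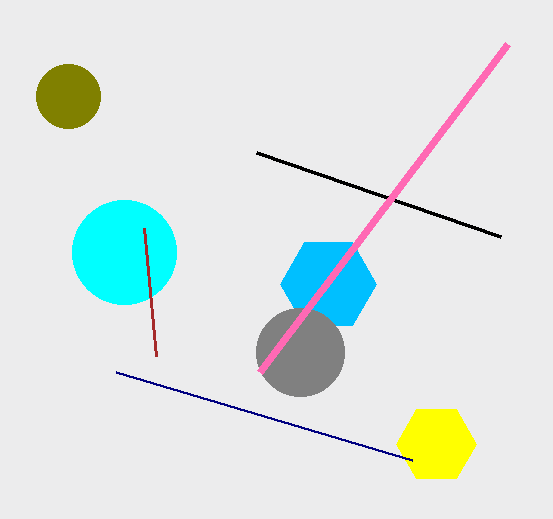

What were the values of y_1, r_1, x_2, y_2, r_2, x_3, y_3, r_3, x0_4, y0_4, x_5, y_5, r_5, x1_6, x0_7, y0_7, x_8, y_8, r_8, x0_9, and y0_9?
y_1 = 284, r_1 = 48, x_2 = 436, y_2 = 444, r_2 = 40, x_3 = 124, y_3 = 252, r_3 = 52, x0_4 = 256, y0_4 = 152, x_5 = 68, y_5 = 96, r_5 = 32, x1_6 = 412, x0_7 = 144, y0_7 = 228, x_8 = 300, y_8 = 352, r_8 = 44, x0_9 = 260, y0_9 = 372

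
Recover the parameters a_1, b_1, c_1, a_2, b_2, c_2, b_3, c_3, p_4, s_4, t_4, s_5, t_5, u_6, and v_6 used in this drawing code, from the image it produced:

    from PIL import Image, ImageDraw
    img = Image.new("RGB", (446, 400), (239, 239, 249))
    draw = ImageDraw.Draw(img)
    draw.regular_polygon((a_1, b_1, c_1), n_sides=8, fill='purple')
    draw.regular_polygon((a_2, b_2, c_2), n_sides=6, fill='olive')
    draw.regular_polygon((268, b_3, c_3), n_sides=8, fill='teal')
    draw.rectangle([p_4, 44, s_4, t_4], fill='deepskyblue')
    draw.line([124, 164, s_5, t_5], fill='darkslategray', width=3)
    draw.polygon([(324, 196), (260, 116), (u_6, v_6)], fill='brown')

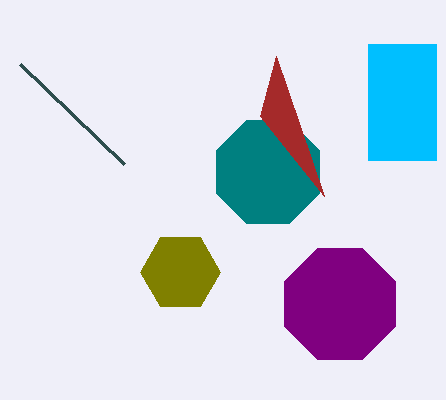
a_1 = 340, b_1 = 304, c_1 = 60, a_2 = 180, b_2 = 272, c_2 = 40, b_3 = 172, c_3 = 56, p_4 = 368, s_4 = 436, t_4 = 160, s_5 = 20, t_5 = 64, u_6 = 276, v_6 = 56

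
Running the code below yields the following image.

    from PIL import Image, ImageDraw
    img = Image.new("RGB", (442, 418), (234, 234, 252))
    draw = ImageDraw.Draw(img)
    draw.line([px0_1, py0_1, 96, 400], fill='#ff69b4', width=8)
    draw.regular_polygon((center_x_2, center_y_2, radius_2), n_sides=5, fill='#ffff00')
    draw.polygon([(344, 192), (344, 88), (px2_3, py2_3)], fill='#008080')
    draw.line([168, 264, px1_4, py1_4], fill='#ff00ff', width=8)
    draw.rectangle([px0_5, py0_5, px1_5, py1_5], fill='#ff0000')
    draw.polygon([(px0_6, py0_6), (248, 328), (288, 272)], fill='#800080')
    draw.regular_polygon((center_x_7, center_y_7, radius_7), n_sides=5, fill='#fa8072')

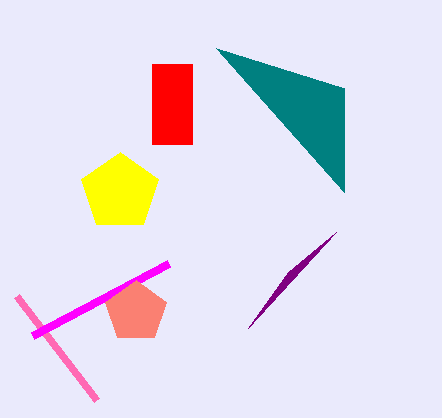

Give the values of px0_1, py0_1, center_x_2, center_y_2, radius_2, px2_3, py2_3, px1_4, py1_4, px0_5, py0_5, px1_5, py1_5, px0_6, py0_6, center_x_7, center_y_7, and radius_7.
px0_1 = 16
py0_1 = 296
center_x_2 = 120
center_y_2 = 192
radius_2 = 40
px2_3 = 216
py2_3 = 48
px1_4 = 32
py1_4 = 336
px0_5 = 152
py0_5 = 64
px1_5 = 192
py1_5 = 144
px0_6 = 336
py0_6 = 232
center_x_7 = 136
center_y_7 = 312
radius_7 = 32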